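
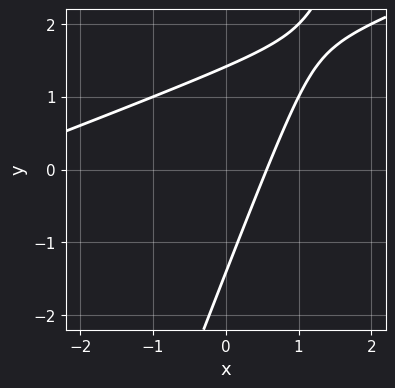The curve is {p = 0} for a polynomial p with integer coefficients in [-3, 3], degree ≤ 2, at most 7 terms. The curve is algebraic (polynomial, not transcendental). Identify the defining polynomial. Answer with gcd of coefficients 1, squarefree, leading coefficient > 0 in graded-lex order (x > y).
x^2 - 3*x*y + y^2 + 3*x - 2

(a) The degree is 2 — a generic line meets the curve in up to 2 points.
(b) The integer polynomial consistent with all of this is the stated p.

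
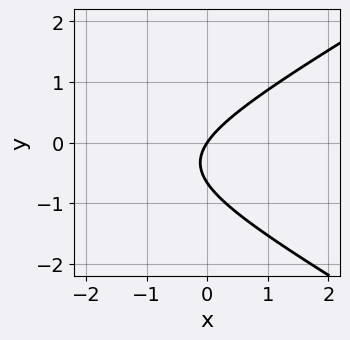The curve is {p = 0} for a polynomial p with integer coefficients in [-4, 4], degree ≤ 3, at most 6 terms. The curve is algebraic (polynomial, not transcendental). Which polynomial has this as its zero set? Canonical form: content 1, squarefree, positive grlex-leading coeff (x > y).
First, the degree is 2 — the shape is more complex than any degree-1 curve.
Next, from the visible intercepts: one x-axis crossing is at x = 0; one y-axis crossing is at y = 0.
Finally, solving for integer coefficients yields p as stated.

x^2 - 3*y^2 + 3*x - 2*y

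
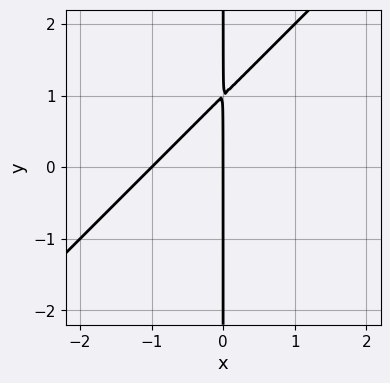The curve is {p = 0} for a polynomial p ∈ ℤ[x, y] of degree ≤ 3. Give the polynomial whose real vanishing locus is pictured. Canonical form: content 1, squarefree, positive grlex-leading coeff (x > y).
x^2 - x*y + x

deg p = 2.
Checking where it meets the axes: the x-axis gridline crossings are at x ∈ {-1, 0}; the visible y-axis segment lies entirely on the curve.
Together with the visible shape, these determine p as stated.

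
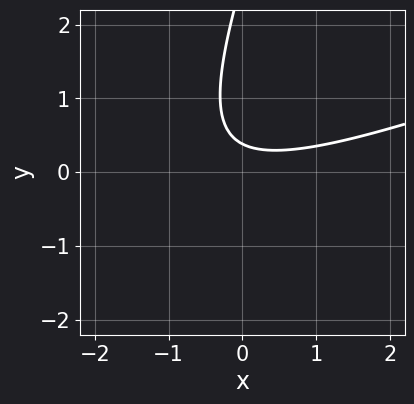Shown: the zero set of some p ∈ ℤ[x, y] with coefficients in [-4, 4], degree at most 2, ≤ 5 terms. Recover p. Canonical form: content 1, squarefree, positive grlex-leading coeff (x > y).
x^2 - 3*x*y + y^2 - 3*y + 1

First, degree: a generic line meets the curve in up to 2 points, so deg p = 2.
Then, against the integer gridlines: no x-intercept at any integer in the box.
Finally, together with the visible shape, these determine p as stated.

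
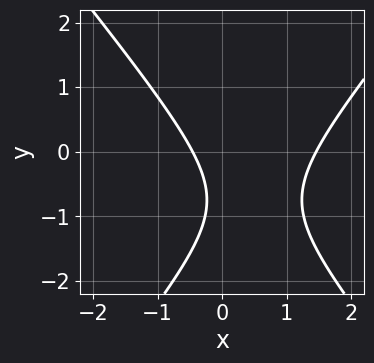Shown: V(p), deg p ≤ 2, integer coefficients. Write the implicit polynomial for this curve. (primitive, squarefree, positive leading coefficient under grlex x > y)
(a) deg p = 2.
(b) Reading off the gridlines: no y-intercept at any integer in the box.
(c) Matching integer coefficients to the picture gives p.

3*x^2 - 2*y^2 - 3*x - 3*y - 2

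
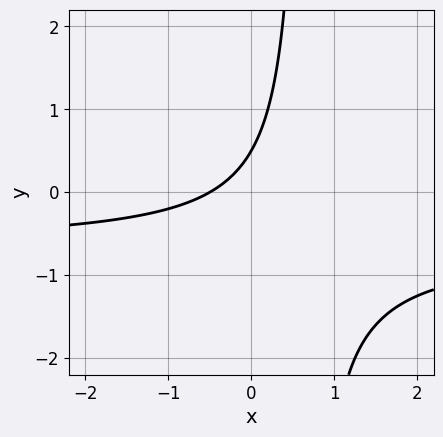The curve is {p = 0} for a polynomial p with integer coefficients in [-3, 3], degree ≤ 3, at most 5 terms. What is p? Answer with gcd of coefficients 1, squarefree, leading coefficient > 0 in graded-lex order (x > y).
3*x*y + 2*x - 2*y + 1

(a) Degree: no degree-1 curve has this shape, so deg p = 2.
(b) The integer polynomial consistent with all of this is the stated p.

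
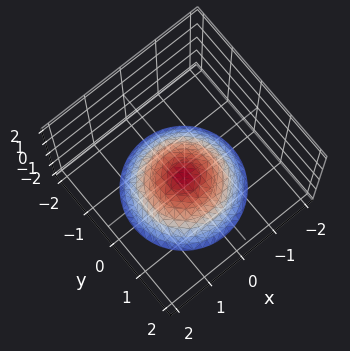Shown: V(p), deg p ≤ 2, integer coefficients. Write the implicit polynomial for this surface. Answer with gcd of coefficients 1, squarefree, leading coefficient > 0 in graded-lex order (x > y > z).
x^2 + y^2 + 2*z + 2

First, deg p = 2. A generic line meets the surface in up to 2 points.
Then, symmetries: rotational symmetry about the z-axis ⇒ p depends on x, y only through x² + y².
Next, reading off the gridlines: a circular section at z = -2 has radius between 1 and 2; it meets the z-axis at z = -1 (among the integer gridlines).
Finally, assembling these constraints gives the stated polynomial.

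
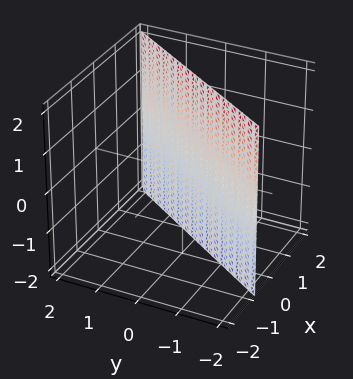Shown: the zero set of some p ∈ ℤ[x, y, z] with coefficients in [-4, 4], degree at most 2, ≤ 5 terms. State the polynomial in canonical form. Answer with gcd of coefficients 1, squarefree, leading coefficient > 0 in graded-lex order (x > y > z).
3*x - 2*y - 2

(a) The degree is 1 — every cross-section is a straight line — this is a plane.
(b) Observable constraints: it meets the y-axis at y = -1 (among the integer gridlines); no z-intercept at any integer in the box.
(c) These observations pin down the coefficients.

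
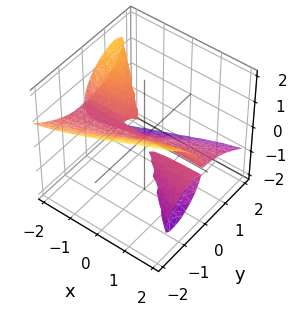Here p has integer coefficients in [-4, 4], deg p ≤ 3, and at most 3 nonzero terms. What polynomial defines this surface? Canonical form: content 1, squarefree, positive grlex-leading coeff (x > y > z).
(a) I count 2 distinct pieces.
(b) The degree is 3 — the shape is more complex than any degree-2 surface.
(c) Checking where it meets the axes: it crosses the z-axis at the gridline z = 0; every point of the x-axis in the box is on the surface.
(d) Assembling these constraints gives the stated polynomial.

2*x*y*z + y^3 + 2*z^3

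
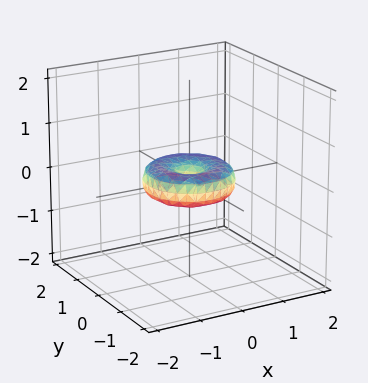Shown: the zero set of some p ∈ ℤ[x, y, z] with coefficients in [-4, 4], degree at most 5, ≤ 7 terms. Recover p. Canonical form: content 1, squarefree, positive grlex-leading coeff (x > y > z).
1. Degree: no degree-3 surface has this shape, so deg p = 4.
2. By symmetry, the surface is invariant under rotation about z: p = q(x² + y², z).
3. Against the integer gridlines: among the integer gridlines, it crosses the x-axis at x ∈ {-1, 0, 1}; among the integer gridlines, it crosses the y-axis at y ∈ {-1, 0, 1}.
4. These observations pin down the coefficients.

x^4 + 2*x^2*y^2 + y^4 - x^2 - y^2 + 2*z^2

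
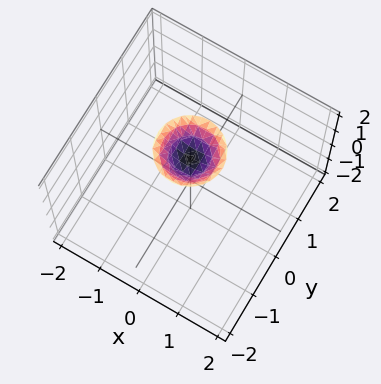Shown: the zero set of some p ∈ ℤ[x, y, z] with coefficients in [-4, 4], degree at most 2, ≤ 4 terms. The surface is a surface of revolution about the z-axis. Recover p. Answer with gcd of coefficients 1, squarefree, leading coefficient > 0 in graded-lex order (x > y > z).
The degree is 2 — the shape is more complex than any degree-1 surface.
By symmetry, every cross-section ⟂ z is a circle, so x, y appear only via x² + y².
Against the integer gridlines: a circular section at z = 2 has radius between 0 and 1; it misses every integer gridline on the x-axis; no y-intercept at any integer in the box.
The integer polynomial consistent with all of this is the stated p.

2*x^2 + 2*y^2 - 2*z + 3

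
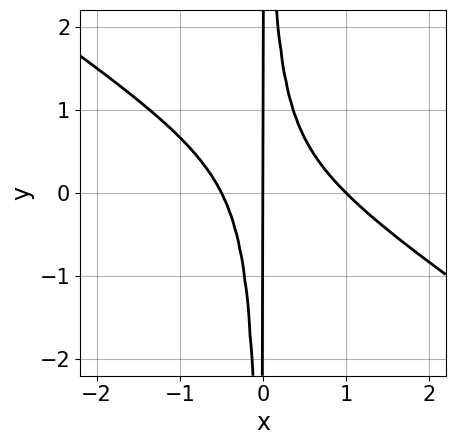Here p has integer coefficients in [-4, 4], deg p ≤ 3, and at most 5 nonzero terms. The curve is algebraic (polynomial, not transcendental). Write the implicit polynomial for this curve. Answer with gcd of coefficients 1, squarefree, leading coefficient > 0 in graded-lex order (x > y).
(a) deg p = 3. No degree-2 curve has this shape.
(b) Observable constraints: the visible y-axis segment lies entirely on the curve; the x-axis gridline crossings are at x ∈ {0, 1}.
(c) Solving for integer coefficients yields p as stated.

2*x^3 + 3*x^2*y - x^2 - x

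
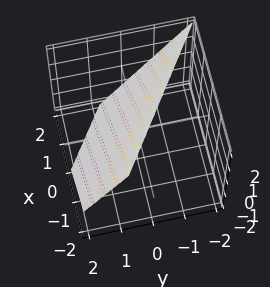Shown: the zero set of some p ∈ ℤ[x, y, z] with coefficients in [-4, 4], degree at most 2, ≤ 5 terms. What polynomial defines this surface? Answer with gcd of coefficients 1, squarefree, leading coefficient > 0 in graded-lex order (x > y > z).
(a) The degree is 1 — every cross-section is a straight line — this is a plane.
(b) Observable constraints: it crosses the x-axis at the gridline x = 1; it meets the z-axis at z = 1 (among the integer gridlines).
(c) Together with the visible shape, these determine p as stated.

2*x + 3*y + 2*z - 2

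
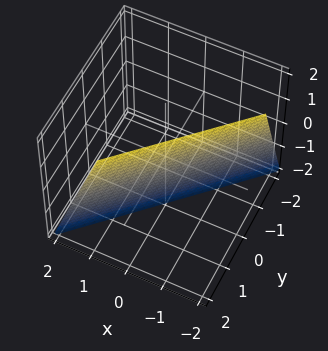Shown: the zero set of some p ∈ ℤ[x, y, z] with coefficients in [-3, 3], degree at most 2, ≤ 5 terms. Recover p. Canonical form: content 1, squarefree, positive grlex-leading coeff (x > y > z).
3*x - 3*y + z + 2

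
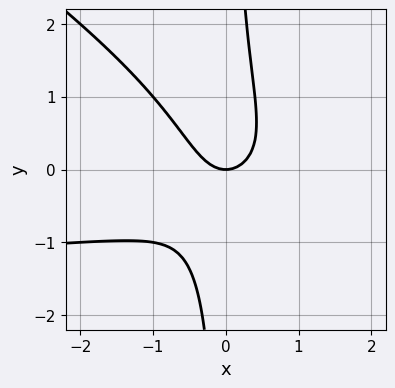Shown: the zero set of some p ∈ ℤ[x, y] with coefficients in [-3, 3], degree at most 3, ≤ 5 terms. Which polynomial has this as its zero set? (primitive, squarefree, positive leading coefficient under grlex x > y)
2*x^2*y + 3*x*y^2 + 3*x^2 - 2*y

(a) deg p = 3. No degree-2 curve has this shape.
(b) From the axis intercepts and sections: it crosses the x-axis at the gridline x = 0; one y-axis crossing is at y = 0.
(c) The integer polynomial consistent with all of this is the stated p.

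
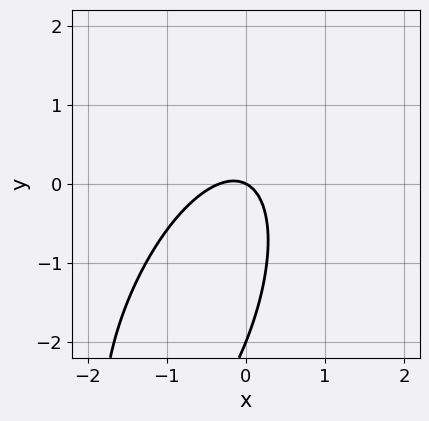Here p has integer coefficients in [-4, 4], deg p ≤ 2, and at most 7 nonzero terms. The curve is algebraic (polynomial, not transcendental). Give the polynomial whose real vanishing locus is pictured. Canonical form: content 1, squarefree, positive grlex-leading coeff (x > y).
3*x^2 - 2*x*y + y^2 + x + 2*y

(a) Degree: no degree-1 curve has this shape, so deg p = 2.
(b) From the axis intercepts and sections: it meets the x-axis at x = 0 (among the integer gridlines); the y-axis gridline crossings are at y ∈ {-2, 0}.
(c) Putting this together gives p.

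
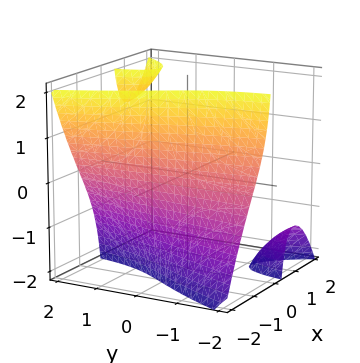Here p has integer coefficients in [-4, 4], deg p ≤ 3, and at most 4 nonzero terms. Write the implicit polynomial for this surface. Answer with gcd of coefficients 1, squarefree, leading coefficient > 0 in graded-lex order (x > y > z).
1. I count 3 distinct pieces. They look like related sheets of one shape, so recover p as a whole.
2. The degree is 3 — the shape is more complex than any degree-2 surface.
3. From the axis intercepts and sections: it misses every integer gridline on the y-axis; it misses every integer gridline on the z-axis.
4. The integer polynomial consistent with all of this is the stated p.

2*x^3 - 2*x*y*z + 3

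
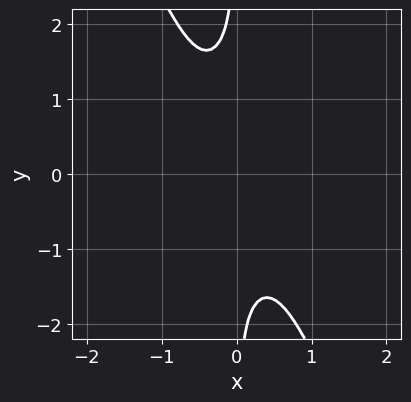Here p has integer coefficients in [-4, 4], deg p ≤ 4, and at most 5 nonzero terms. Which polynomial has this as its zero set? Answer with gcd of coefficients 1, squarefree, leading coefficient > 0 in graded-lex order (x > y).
1. The degree is 4 — no degree-3 curve has this shape.
2. Checking where it meets the axes: it misses every integer gridline on the x-axis; no y-intercept at any integer in the box.
3. Assembling these constraints gives the stated polynomial.

3*x^4 - 2*x^3*y + 3*x^2*y^2 + 2*x*y^3 + 2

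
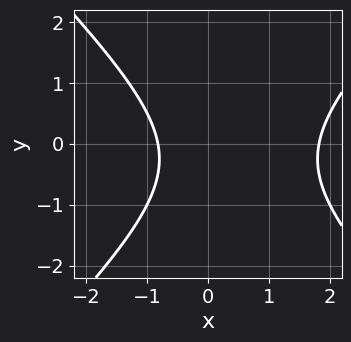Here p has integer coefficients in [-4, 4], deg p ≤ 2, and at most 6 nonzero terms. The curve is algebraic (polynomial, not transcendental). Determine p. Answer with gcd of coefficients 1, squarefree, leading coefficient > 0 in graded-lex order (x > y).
First, the degree is 2 — no degree-1 curve has this shape.
Next, observable constraints: it misses every integer gridline on the y-axis.
Finally, the integer polynomial consistent with all of this is the stated p.

2*x^2 - 2*y^2 - 2*x - y - 3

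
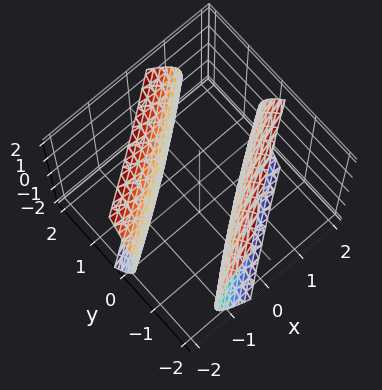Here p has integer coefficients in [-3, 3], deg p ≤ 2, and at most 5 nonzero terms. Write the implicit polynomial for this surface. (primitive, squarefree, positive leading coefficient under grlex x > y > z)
1. There are 2 components.
2. The degree is 2 — a generic line meets the surface in up to 2 points.
3. Observable constraints: the y-axis gridline crossings are at y ∈ {-1, 1}; no z-intercept at any integer in the box.
4. Solving for integer coefficients yields p as stated.

x^2 - 3*x*y + 2*y^2 - z^2 - 2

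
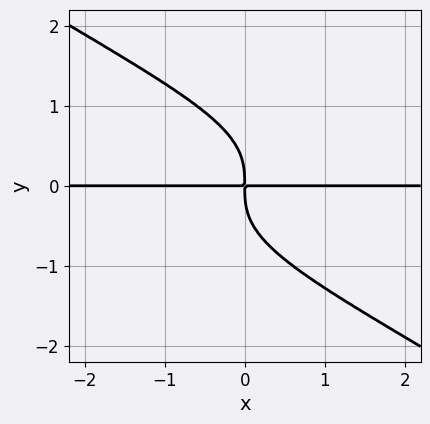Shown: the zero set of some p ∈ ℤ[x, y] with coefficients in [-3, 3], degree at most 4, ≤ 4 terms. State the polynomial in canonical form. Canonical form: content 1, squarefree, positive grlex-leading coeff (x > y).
(a) deg p = 4.
(b) From the axis intercepts and sections: every point of the x-axis in the box is on the curve.
(c) Matching integer coefficients to the picture gives p.

2*x*y^3 + 3*y^4 + 3*x*y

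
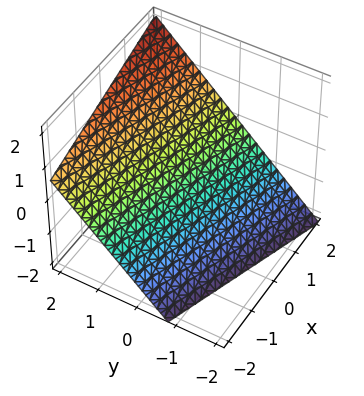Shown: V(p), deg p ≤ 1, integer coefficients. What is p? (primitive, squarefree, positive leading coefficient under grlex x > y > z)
x + 3*y - 3*z - 2

The degree is 1 — every cross-section is a straight line — this is a plane.
Checking where it meets the axes: it meets the x-axis at x = 2 (among the integer gridlines).
Assembling these constraints gives the stated polynomial.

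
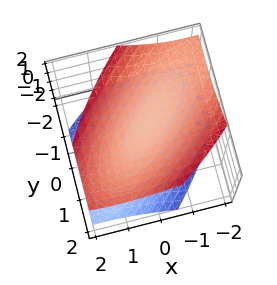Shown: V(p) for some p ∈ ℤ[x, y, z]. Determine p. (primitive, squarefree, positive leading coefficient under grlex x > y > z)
1. There are 2 components. They look like related sheets of one shape, so recover p as a whole.
2. The degree is 2 — a generic line meets the surface in up to 2 points.
3. From the visible intercepts: it misses every integer gridline on the x-axis; the surface avoids every integer y-axis point in the box.
4. Fitting integer coefficients to these (and the overall shape) gives p.

2*x^2 - 3*x*y + x*z + 2*y^2 - 3*z^2 + 1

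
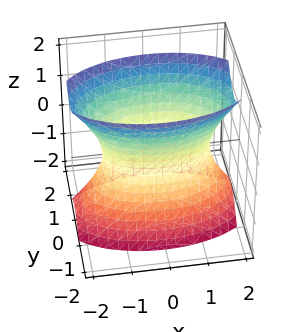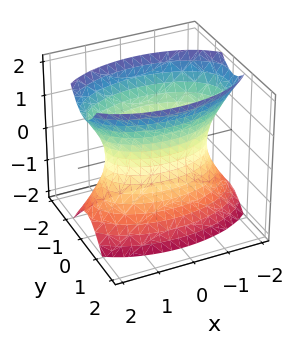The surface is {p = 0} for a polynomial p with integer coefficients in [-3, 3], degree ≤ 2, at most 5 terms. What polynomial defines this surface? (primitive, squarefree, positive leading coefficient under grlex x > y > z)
1. Degree: one connected sheet with a waist; a quadric, so deg p = 2.
2. Symmetries: mirror symmetry z ↦ −z ⇒ only even powers of z; it's symmetric under y → −y, forcing even powers of y; it's symmetric under x → −x, forcing even powers of x.
3. Observable constraints: the surface avoids every integer z-axis point in the box.
4. Matching integer coefficients to the picture gives p.

x^2 + 3*y^2 - z^2 - 2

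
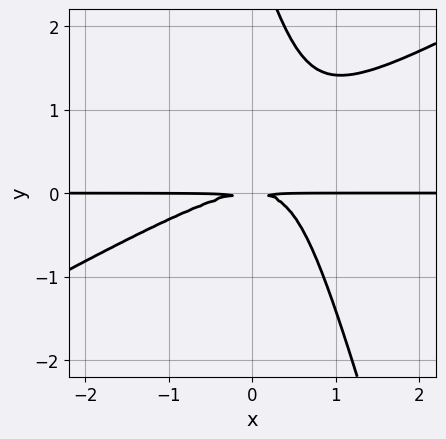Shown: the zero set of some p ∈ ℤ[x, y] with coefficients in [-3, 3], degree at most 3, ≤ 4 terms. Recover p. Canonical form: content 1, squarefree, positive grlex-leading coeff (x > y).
Degree: no degree-2 curve has this shape, so deg p = 3.
From the visible intercepts: every point of the x-axis in the box is on the curve.
Solving for integer coefficients yields p as stated.

2*x^2*y - 3*x*y^2 - y^3 + 3*y^2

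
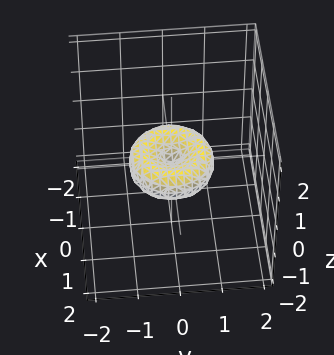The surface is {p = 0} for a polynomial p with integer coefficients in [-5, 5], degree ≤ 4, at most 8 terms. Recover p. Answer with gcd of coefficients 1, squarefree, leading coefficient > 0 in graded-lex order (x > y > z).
First, degree: a generic line meets the surface in up to 4 points, so deg p = 4.
Then, symmetries: the surface is invariant under rotation about z: p = q(x² + y², z).
Next, checking where it meets the axes: it meets the z-axis at z = 0 (among the integer gridlines); the y-axis gridline crossings are at y ∈ {-1, 0, 1}; among the integer gridlines, it crosses the x-axis at x ∈ {-1, 0, 1}.
Finally, the integer polynomial consistent with all of this is the stated p.

2*x^4 + 4*x^2*y^2 + 2*y^4 - 2*x^2 - 2*y^2 + 3*z^2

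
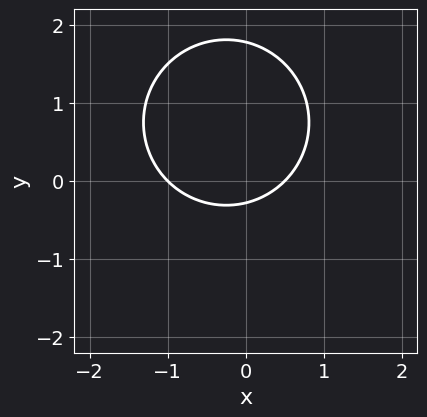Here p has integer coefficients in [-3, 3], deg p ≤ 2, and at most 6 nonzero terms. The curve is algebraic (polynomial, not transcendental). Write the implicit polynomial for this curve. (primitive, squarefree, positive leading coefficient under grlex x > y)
2*x^2 + 2*y^2 + x - 3*y - 1

1. The degree is 2 — a generic line meets the curve in up to 2 points.
2. Observable constraints: it meets the x-axis at x = -1 (among the integer gridlines).
3. Fitting integer coefficients to these (and the overall shape) gives p.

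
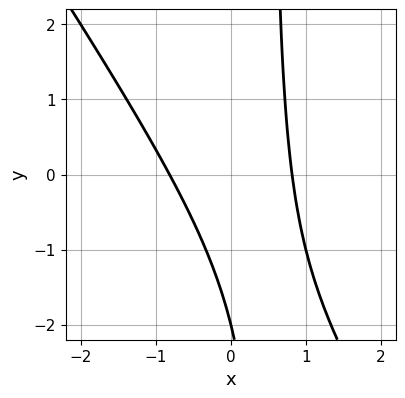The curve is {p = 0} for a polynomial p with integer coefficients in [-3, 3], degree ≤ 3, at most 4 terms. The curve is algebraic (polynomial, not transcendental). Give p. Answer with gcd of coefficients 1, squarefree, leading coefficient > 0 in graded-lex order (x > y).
(a) Degree: no degree-1 curve has this shape, so deg p = 2.
(b) Reading off the gridlines: one y-axis crossing is at y = -2.
(c) Together with the visible shape, these determine p as stated.

3*x^2 + 2*x*y - y - 2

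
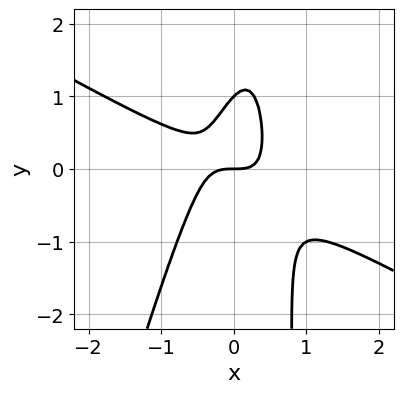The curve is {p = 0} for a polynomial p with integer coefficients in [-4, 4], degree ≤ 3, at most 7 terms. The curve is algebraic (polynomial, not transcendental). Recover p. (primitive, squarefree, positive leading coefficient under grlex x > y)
2*x^3 + 3*x^2*y - x*y^2 + y^2 - y

The degree is 3 — the shape is more complex than any degree-2 curve.
From the axis intercepts and sections: it meets the x-axis at x = 0 (among the integer gridlines); among the integer gridlines, it crosses the y-axis at y ∈ {0, 1}.
Solving for integer coefficients yields p as stated.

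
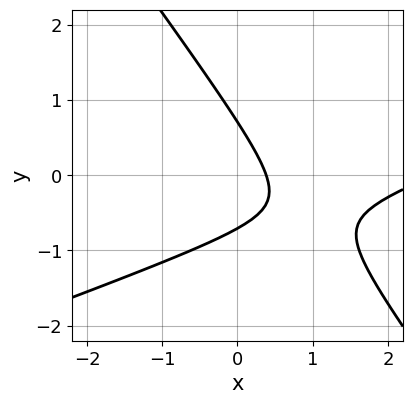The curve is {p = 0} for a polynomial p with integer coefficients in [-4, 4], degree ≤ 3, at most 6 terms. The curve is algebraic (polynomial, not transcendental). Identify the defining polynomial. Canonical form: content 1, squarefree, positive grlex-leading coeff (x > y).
x^2 - 2*x*y - 2*y^2 - 3*x + 1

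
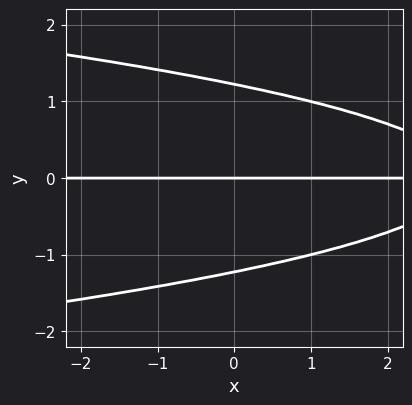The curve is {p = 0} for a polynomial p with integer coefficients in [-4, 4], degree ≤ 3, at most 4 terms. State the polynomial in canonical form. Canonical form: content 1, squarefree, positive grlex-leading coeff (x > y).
(a) The degree is 3 — no degree-2 curve has this shape.
(b) Against the integer gridlines: it crosses the y-axis at the gridline y = 0; every point of the x-axis in the box is on the curve.
(c) Fitting integer coefficients to these (and the overall shape) gives p.

2*y^3 + x*y - 3*y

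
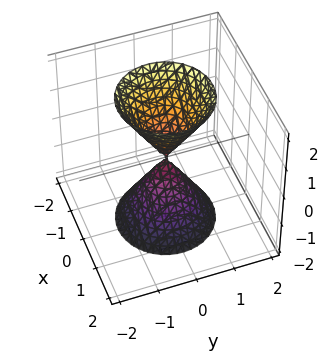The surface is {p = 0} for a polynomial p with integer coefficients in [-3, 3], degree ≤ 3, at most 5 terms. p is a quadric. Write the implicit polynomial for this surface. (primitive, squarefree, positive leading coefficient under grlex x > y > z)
(a) The picture has 2 separate pieces. Treating them together as one polynomial.
(b) The degree is 2 — two nappes meeting at a single point; a quadric.
(c) Symmetry: the surface is invariant under rotation about z: p = q(x² + y², z); mirror symmetry z ↦ −z ⇒ only even powers of z.
(d) Observable constraints: one x-axis crossing is at x = 0; a circular section at z = -2 has radius between 1 and 2.
(e) These observations pin down the coefficients.

3*x^2 + 3*y^2 - z^2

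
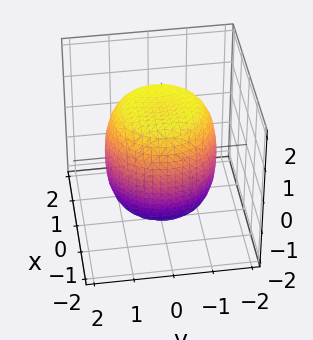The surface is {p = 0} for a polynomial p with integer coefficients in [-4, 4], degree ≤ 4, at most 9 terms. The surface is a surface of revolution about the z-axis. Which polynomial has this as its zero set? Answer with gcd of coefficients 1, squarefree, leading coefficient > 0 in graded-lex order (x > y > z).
First, deg p = 4. No degree-3 surface has this shape.
Next, symmetries: the surface is invariant under rotation about z: p = q(x² + y², z).
Next, checking where it meets the axes: a circular section at z = 1 has radius between 1 and 2.
Finally, the integer polynomial consistent with all of this is the stated p.

x^4 + 2*x^2*y^2 + y^4 - x^2 - y^2 + z^2 - 2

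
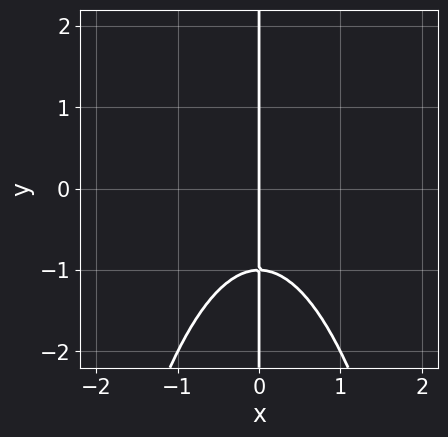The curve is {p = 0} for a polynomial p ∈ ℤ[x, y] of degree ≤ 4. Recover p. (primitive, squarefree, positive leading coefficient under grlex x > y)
x^3 + x*y + x

Degree: no degree-2 curve has this shape, so deg p = 3.
Reading off the gridlines: it meets the x-axis at x = 0 (among the integer gridlines); every point of the y-axis in the box is on the curve.
Solving for integer coefficients yields p as stated.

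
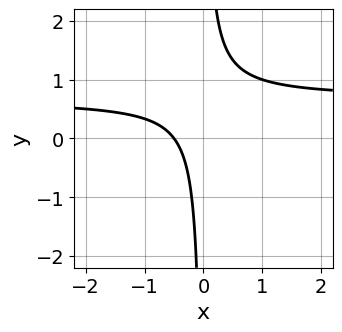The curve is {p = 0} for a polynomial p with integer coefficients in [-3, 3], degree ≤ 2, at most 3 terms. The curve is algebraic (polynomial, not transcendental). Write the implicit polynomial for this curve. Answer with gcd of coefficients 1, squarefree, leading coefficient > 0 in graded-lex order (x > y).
First, deg p = 2. A generic line meets the curve in up to 2 points.
Then, against the integer gridlines: the curve avoids every integer y-axis point in the box.
Finally, together with the visible shape, these determine p as stated.

3*x*y - 2*x - 1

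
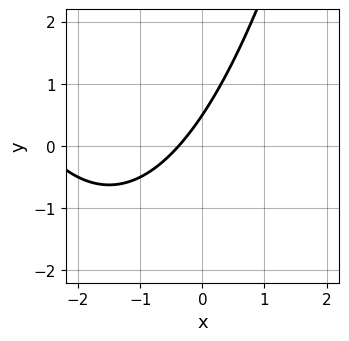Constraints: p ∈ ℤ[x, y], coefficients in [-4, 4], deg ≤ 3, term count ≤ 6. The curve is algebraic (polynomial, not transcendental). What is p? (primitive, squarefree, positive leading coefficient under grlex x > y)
x^2 + 3*x - 2*y + 1

First, degree: the shape is more complex than any degree-1 curve, so deg p = 2.
Finally, solving for integer coefficients yields p as stated.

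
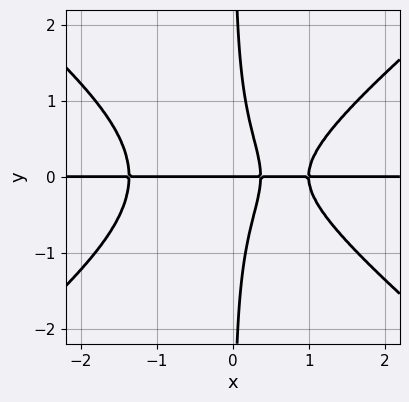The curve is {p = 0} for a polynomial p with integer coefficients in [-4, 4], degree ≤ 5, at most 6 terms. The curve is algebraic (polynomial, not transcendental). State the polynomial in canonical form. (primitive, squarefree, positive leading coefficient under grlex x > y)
2*x^3*y - 3*x*y^3 - 3*x*y + y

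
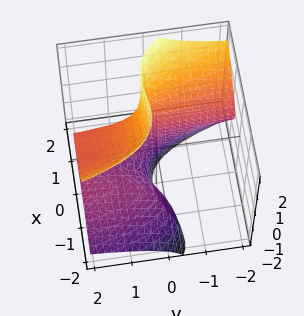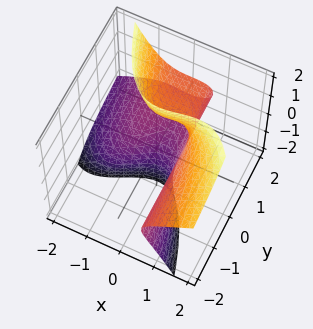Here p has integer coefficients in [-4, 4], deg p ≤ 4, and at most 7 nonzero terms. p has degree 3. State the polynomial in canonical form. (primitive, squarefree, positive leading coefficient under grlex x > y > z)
2*x^3 - 2*x^2*z + 2*y*z^2 + x^2 - 1

1. Degree: the shape is more complex than any degree-2 surface, so deg p = 3.
2. Reading off the gridlines: no y-intercept at any integer in the box; no z-intercept at any integer in the box.
3. These observations pin down the coefficients.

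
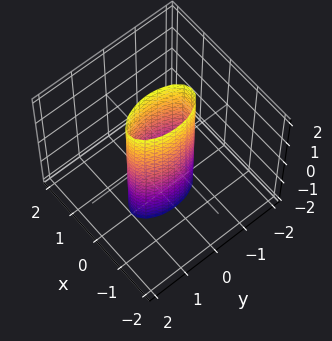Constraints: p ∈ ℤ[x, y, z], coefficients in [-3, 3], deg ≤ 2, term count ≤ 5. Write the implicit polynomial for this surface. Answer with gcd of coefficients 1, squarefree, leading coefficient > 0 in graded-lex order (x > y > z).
3*x^2 + y^2 - 1

1. deg p = 2. Constant cross-section along one axis; a quadric.
2. Symmetries: the y ↦ −y reflection is a symmetry, so y appears only in even powers; mirror symmetry x ↦ −x ⇒ only even powers of x; it's symmetric under z → −z, forcing even powers of z.
3. Observable constraints: the y-axis gridline crossings are at y ∈ {-1, 1}; the surface avoids every integer z-axis point in the box.
4. Fitting integer coefficients to these (and the overall shape) gives p.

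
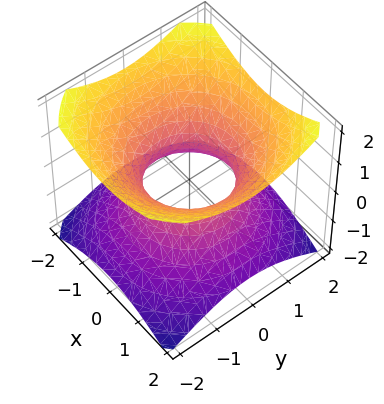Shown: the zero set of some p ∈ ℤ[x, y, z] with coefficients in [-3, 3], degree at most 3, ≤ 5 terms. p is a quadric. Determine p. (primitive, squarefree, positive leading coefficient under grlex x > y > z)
2*x^2 + 2*y^2 - 3*z^2 - 2

(a) deg p = 2.
(b) Symmetries: the z ↦ −z reflection is a symmetry, so z appears only in even powers; rotational symmetry about the z-axis ⇒ p depends on x, y only through x² + y².
(c) From the axis intercepts and sections: among the integer gridlines, it crosses the x-axis at x ∈ {-1, 1}; a circular section at z = 1 has radius between 1 and 2; it misses every integer gridline on the z-axis; among the integer gridlines, it crosses the y-axis at y ∈ {-1, 1}.
(d) These observations pin down the coefficients.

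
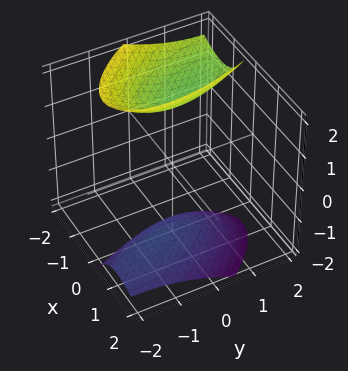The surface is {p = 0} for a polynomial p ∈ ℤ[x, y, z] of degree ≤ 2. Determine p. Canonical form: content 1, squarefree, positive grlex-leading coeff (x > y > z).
3*x^2 + 2*x*y + 3*x*z + y^2 - z^2 + 3

The picture has 2 separate pieces. They look like related sheets of one shape, so recover p as a whole.
Degree: a generic line meets the surface in up to 2 points, so deg p = 2.
Observable constraints: no x-intercept at any integer in the box; no y-intercept at any integer in the box.
Putting this together gives p.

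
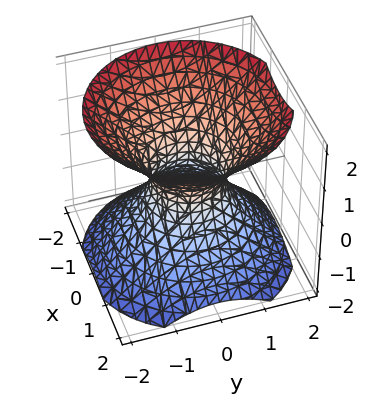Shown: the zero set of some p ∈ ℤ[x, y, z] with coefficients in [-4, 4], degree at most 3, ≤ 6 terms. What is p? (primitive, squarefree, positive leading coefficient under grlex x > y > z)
3*x^2 + 3*y^2 - 3*z^2 - 2

(a) Degree: an hourglass — one-sheet hyperboloid; a quadric, so deg p = 2.
(b) Symmetries: mirror symmetry z ↦ −z ⇒ only even powers of z; the surface is invariant under rotation about z: p = q(x² + y², z).
(c) From the visible intercepts: a circular section at z = 1 has radius between 1 and 2; no z-intercept at any integer in the box.
(d) Assembling these constraints gives the stated polynomial.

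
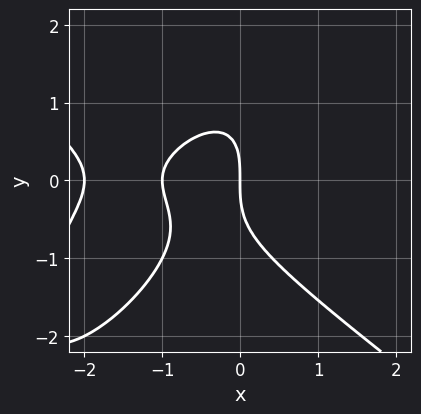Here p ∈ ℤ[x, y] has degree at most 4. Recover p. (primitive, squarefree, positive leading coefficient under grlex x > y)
x^3 - x*y^2 + y^3 + 3*x^2 + 2*x

(a) The degree is 3 — no degree-2 curve has this shape.
(b) From the axis intercepts and sections: among the integer gridlines, it crosses the x-axis at x ∈ {-2, -1, 0}; one y-axis crossing is at y = 0.
(c) These observations pin down the coefficients.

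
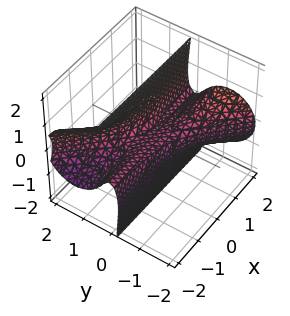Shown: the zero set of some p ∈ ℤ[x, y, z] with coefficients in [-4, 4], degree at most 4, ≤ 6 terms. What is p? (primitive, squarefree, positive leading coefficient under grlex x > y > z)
2*x*y^2 + 2*y^3 + 2*y*z^2 - z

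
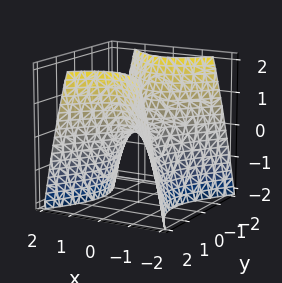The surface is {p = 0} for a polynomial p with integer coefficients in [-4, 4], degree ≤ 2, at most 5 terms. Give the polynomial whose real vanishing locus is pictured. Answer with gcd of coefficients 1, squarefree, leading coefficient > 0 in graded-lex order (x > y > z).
deg p = 2. A saddle surface; a quadric.
Symmetries: mirror symmetry x ↦ −x ⇒ only even powers of x; the y ↦ −y reflection is a symmetry, so y appears only in even powers.
Reading off the gridlines: one x-axis crossing is at x = 0; one y-axis crossing is at y = 0; one z-axis crossing is at z = 0.
Putting this together gives p.

3*x^2 - 2*y^2 + 2*z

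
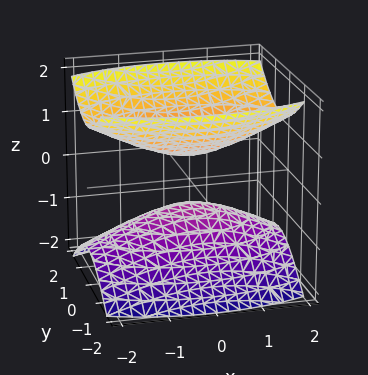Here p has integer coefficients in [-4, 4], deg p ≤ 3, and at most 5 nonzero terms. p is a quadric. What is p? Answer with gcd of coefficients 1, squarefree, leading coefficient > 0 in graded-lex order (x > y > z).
x^2 + 3*y^2 - 3*z^2 + 1

First, I count 2 distinct pieces. They look like related sheets of one shape, so recover p as a whole.
Next, degree: two separate bowl-shaped sheets opening away from each other; a quadric, so deg p = 2.
Next, symmetries: the z ↦ −z reflection is a symmetry, so z appears only in even powers; the y ↦ −y reflection is a symmetry, so y appears only in even powers; mirror symmetry x ↦ −x ⇒ only even powers of x.
Then, reading off the gridlines: the surface avoids every integer x-axis point in the box; the surface avoids every integer y-axis point in the box.
Finally, together with the visible shape, these determine p as stated.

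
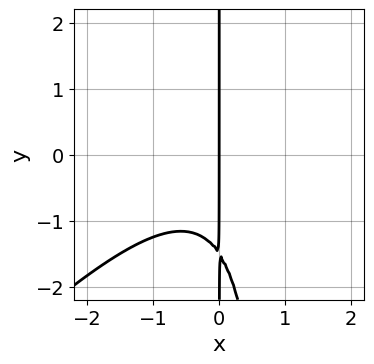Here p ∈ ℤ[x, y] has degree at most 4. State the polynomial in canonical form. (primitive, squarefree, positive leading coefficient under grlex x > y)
2*x^3 - 2*x^2*y + 2*x*y + 3*x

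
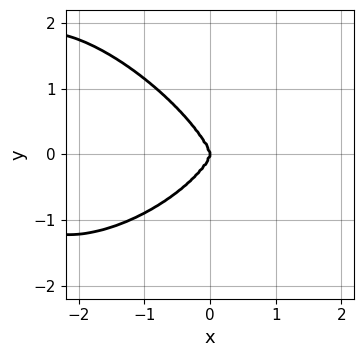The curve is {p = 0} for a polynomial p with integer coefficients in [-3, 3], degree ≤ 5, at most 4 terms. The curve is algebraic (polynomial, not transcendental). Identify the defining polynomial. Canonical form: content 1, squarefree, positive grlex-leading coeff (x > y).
x^4 + x*y^3 + 2*y^4 + 3*x^3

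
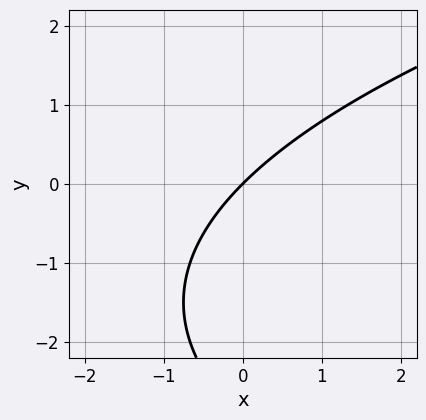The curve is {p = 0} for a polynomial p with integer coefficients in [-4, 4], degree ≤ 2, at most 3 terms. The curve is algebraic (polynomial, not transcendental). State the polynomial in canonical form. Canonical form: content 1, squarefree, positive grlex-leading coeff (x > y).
y^2 - 3*x + 3*y

(a) deg p = 2. No degree-1 curve has this shape.
(b) From the visible intercepts: it crosses the y-axis at the gridline y = 0; it crosses the x-axis at the gridline x = 0.
(c) Assembling these constraints gives the stated polynomial.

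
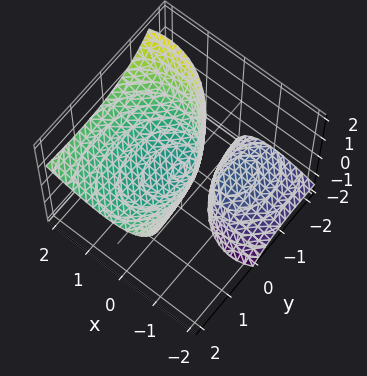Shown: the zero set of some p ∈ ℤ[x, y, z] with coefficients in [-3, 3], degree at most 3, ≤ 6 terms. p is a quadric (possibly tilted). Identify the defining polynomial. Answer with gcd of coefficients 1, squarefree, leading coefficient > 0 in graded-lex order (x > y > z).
First, there are 2 components. They look like related sheets of one shape, so recover p as a whole.
Then, deg p = 2. No degree-1 surface has this shape.
Next, from the visible intercepts: it meets the y-axis at y = 0 (among the integer gridlines); one z-axis crossing is at z = 0; one x-axis crossing is at x = 0.
Finally, fitting integer coefficients to these (and the overall shape) gives p.

2*x^2 - 3*x*z + y^2 - 2*y*z - 2*z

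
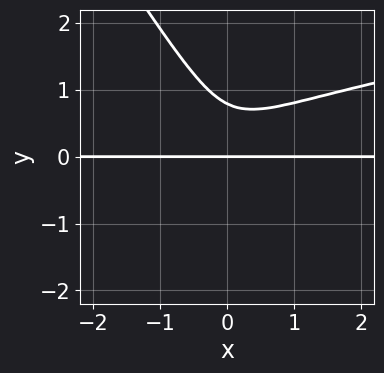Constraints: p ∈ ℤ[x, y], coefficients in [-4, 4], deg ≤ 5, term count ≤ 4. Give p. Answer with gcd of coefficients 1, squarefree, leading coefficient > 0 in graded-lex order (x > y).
3*x*y^3 + 2*y^4 - 2*x^2*y - y

First, the degree is 4 — no degree-3 curve has this shape.
Next, from the axis intercepts and sections: it crosses the y-axis at the gridline y = 0; the visible x-axis segment lies entirely on the curve.
Finally, the integer polynomial consistent with all of this is the stated p.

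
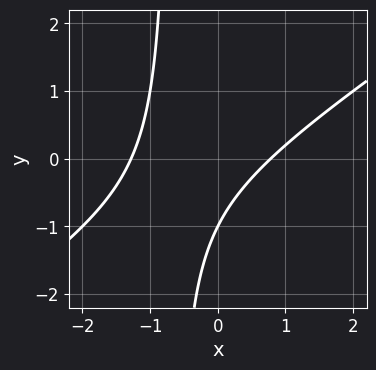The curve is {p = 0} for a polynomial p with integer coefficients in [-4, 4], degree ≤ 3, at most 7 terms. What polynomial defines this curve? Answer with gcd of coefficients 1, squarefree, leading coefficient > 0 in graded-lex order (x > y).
2*x^2 - 3*x*y + x - 2*y - 2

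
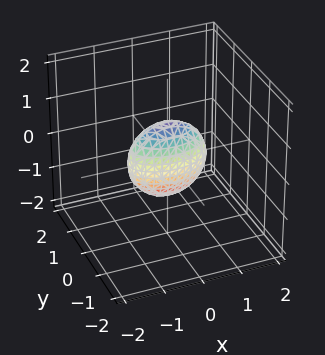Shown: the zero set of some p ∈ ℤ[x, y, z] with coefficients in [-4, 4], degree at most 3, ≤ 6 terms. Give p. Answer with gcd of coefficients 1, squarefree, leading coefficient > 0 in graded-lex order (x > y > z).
deg p = 2. A closed, bounded, convex surface; a quadric.
Symmetries: mirror symmetry y ↦ −y ⇒ only even powers of y; it's symmetric under x → −x, forcing even powers of x; the z ↦ −z reflection is a symmetry, so z appears only in even powers.
Against the integer gridlines: the z-axis gridline crossings are at z ∈ {-1, 1}; the x-axis gridline crossings are at x ∈ {-1, 1}.
Together with the visible shape, these determine p as stated.

x^2 + 3*y^2 + z^2 - 1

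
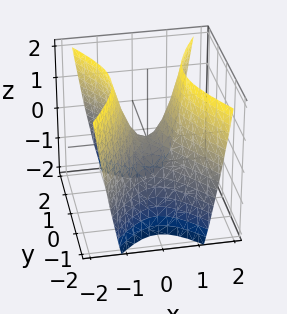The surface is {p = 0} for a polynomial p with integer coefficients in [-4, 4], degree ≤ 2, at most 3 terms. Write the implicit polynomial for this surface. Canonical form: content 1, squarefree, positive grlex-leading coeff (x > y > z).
1. The degree is 2 — a saddle surface; a quadric.
2. Symmetries: the x ↦ −x reflection is a symmetry, so x appears only in even powers; the y ↦ −y reflection is a symmetry, so y appears only in even powers.
3. Reading off the gridlines: one x-axis crossing is at x = 0; it crosses the y-axis at the gridline y = 0; one z-axis crossing is at z = 0.
4. Fitting integer coefficients to these (and the overall shape) gives p.

2*x^2 - y^2 - z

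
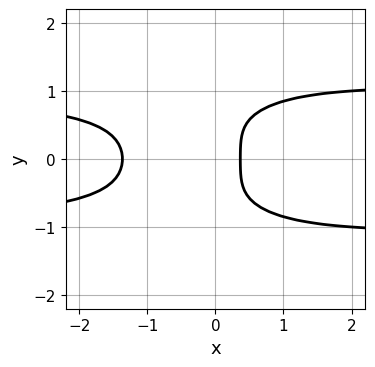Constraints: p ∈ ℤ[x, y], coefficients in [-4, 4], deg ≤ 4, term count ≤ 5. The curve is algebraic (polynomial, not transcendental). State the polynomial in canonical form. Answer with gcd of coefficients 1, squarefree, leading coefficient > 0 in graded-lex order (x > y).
The degree is 4 — the shape is more complex than any degree-3 curve.
Symmetries: the y ↦ −y reflection is a symmetry, so y appears only in even powers.
Reading off the gridlines: the curve avoids every integer y-axis point in the box.
Together with the visible shape, these determine p as stated.

2*x^2*y^2 + 3*y^4 - 2*x^2 - 2*x + 1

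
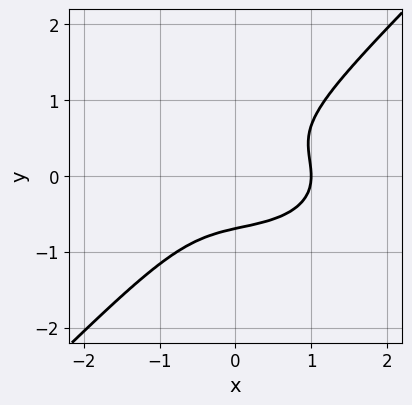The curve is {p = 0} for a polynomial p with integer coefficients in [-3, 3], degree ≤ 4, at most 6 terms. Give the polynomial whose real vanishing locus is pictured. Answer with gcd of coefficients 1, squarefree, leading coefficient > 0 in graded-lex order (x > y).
First, the degree is 3 — no degree-2 curve has this shape.
Next, against the integer gridlines: it crosses the x-axis at the gridline x = 1.
Finally, solving for integer coefficients yields p as stated.

x^3 + 2*x*y^2 - 3*y^3 - 1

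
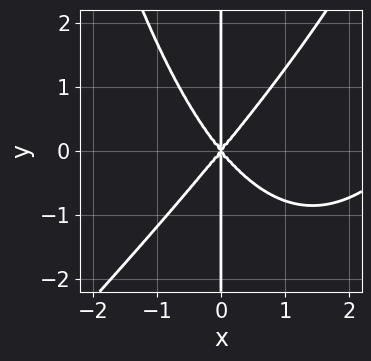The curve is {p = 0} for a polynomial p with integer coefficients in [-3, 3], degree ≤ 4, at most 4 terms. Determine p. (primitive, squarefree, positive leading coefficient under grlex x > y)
(a) Degree: a generic line meets the curve in up to 4 points, so deg p = 4.
(b) From the visible intercepts: every point of the y-axis in the box is on the curve; it meets the x-axis at x = 0 (among the integer gridlines).
(c) Solving for integer coefficients yields p as stated.

x^4 - x^3*y - 3*x^3 + 2*x*y^2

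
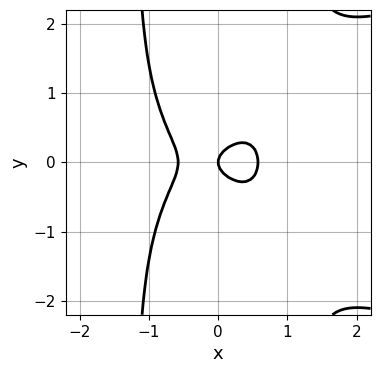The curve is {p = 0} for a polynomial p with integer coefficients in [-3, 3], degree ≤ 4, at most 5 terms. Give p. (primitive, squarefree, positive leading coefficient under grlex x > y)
2*x^2*y^2 - 3*x^3 - 3*y^2 + x

First, degree: the shape is more complex than any degree-3 curve, so deg p = 4.
Next, symmetries: the y ↦ −y reflection is a symmetry, so y appears only in even powers.
Next, against the integer gridlines: it meets the x-axis at x = 0 (among the integer gridlines); it crosses the y-axis at the gridline y = 0.
Finally, putting this together gives p.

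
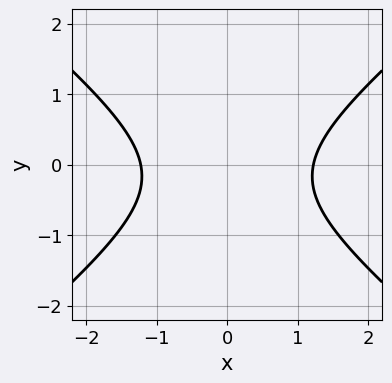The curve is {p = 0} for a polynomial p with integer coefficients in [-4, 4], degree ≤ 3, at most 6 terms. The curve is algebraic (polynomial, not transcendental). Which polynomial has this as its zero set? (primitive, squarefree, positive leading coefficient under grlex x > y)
First, degree: the shape is more complex than any degree-1 curve, so deg p = 2.
Then, symmetries: it's symmetric under x → −x, forcing even powers of x.
Then, observable constraints: no y-intercept at any integer in the box.
Finally, matching integer coefficients to the picture gives p.

2*x^2 - 3*y^2 - y - 3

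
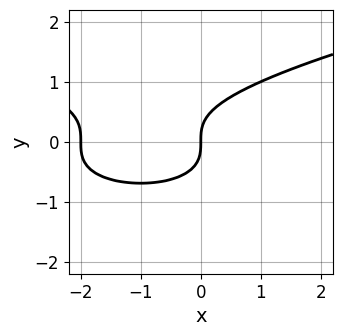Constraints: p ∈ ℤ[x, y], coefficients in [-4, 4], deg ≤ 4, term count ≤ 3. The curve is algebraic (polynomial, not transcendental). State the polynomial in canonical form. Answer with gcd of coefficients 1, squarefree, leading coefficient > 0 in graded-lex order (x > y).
3*y^3 - x^2 - 2*x

deg p = 3.
Reading off the gridlines: among the integer gridlines, it crosses the x-axis at x ∈ {-2, 0}; one y-axis crossing is at y = 0.
These observations pin down the coefficients.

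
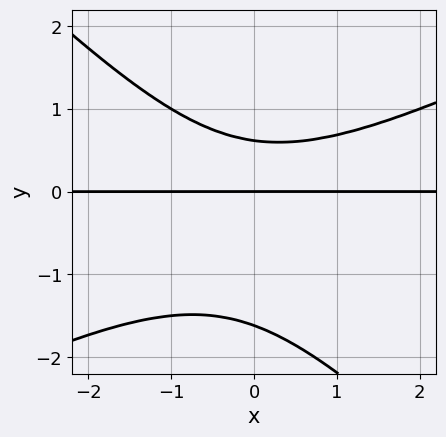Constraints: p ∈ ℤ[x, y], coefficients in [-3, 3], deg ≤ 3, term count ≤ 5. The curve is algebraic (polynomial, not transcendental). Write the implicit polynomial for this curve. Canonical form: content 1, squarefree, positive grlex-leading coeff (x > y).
x^2*y - x*y^2 - 2*y^3 - 2*y^2 + 2*y

First, degree: a generic line meets the curve in up to 3 points, so deg p = 3.
Next, against the integer gridlines: the visible x-axis segment lies entirely on the curve; one y-axis crossing is at y = 0.
Finally, matching integer coefficients to the picture gives p.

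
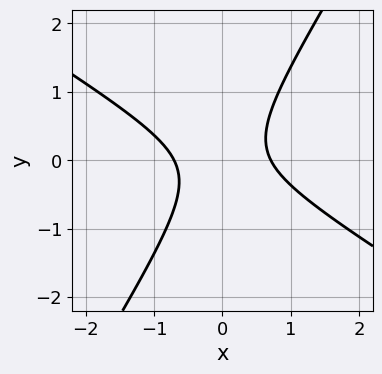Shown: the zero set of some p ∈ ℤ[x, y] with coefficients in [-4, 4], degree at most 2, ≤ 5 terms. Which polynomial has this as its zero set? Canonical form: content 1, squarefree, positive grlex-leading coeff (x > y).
2*x^2 + 2*x*y - 2*y^2 - 1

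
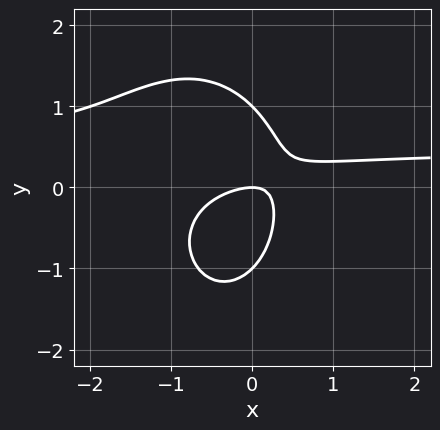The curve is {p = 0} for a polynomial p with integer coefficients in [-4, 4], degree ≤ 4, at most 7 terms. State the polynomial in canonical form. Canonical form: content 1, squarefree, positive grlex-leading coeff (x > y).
2*x^2*y + y^3 - x^2 + 2*x*y - y

The degree is 3 — the shape is more complex than any degree-2 curve.
Observable constraints: one x-axis crossing is at x = 0; the y-axis gridline crossings are at y ∈ {-1, 0, 1}.
The integer polynomial consistent with all of this is the stated p.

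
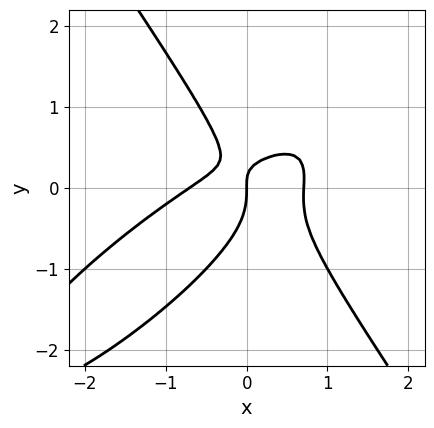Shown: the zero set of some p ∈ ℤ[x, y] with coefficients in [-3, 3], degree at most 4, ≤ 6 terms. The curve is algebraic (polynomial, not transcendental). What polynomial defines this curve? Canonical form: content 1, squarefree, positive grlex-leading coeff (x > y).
2*x^3 - 3*x^2*y + 2*y^3 + 2*x*y - x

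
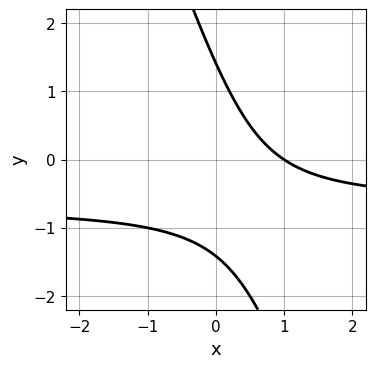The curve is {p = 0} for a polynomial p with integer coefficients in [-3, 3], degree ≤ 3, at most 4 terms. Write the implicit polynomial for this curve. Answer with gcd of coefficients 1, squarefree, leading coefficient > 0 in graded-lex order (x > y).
3*x*y + y^2 + 2*x - 2

(a) The degree is 2 — the shape is more complex than any degree-1 curve.
(b) Against the integer gridlines: it meets the x-axis at x = 1 (among the integer gridlines).
(c) Together with the visible shape, these determine p as stated.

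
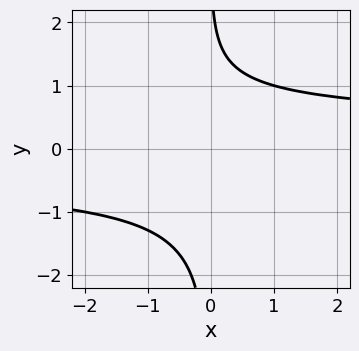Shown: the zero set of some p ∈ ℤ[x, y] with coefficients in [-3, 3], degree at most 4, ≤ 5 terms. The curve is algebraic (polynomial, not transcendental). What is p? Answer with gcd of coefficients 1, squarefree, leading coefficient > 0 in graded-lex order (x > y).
2*x*y^3 + y - 3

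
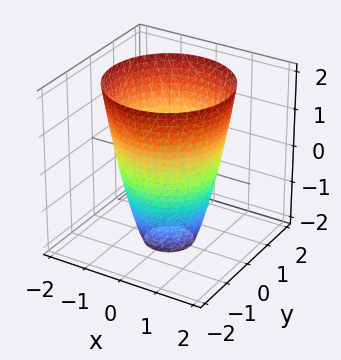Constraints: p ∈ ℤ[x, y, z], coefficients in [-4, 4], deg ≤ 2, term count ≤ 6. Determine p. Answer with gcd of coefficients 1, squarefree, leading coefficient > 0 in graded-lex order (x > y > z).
2*x^2 + 2*y^2 - z - 3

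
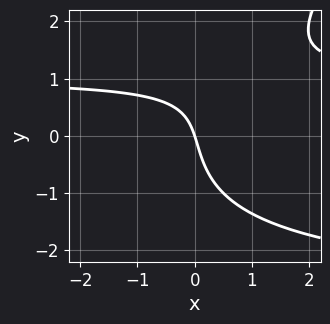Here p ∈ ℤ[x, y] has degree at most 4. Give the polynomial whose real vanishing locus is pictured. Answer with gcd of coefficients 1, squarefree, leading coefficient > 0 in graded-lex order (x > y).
(a) Degree: a generic line meets the curve in up to 3 points, so deg p = 3.
(b) Checking where it meets the axes: one x-axis crossing is at x = 0; one y-axis crossing is at y = 0.
(c) Putting this together gives p.

x*y^2 - y^3 + 2*x*y - 3*x - y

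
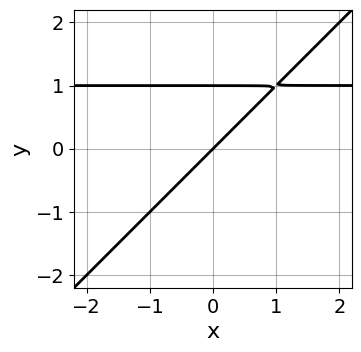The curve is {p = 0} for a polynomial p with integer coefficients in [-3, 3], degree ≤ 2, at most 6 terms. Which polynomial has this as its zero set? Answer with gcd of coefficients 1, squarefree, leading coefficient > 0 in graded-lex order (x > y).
x*y - y^2 - x + y

First, deg p = 2. A generic line meets the curve in up to 2 points.
Then, against the integer gridlines: it meets the x-axis at x = 0 (among the integer gridlines); the y-axis gridline crossings are at y ∈ {0, 1}.
Finally, together with the visible shape, these determine p as stated.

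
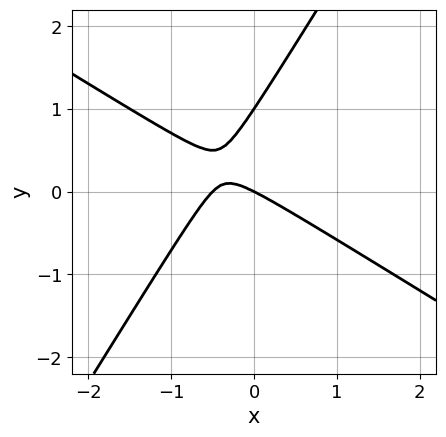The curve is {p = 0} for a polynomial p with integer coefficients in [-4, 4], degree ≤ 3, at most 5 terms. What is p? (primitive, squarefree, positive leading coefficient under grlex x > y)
2*x^2 + 2*x*y - 2*y^2 + x + 2*y

The degree is 2 — a generic line meets the curve in up to 2 points.
From the axis intercepts and sections: it meets the x-axis at x = 0 (among the integer gridlines); among the integer gridlines, it crosses the y-axis at y ∈ {0, 1}.
Putting this together gives p.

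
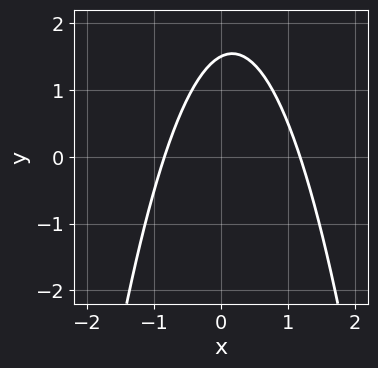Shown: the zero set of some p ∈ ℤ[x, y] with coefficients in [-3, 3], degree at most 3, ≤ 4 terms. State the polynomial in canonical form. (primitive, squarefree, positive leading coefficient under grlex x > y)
(a) The degree is 2 — the shape is more complex than any degree-1 curve.
(b) Matching integer coefficients to the picture gives p.

3*x^2 - x + 2*y - 3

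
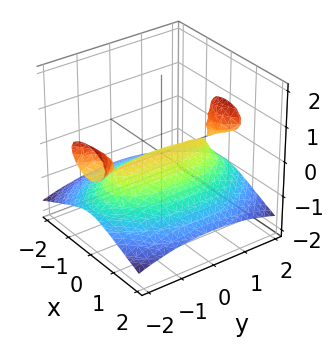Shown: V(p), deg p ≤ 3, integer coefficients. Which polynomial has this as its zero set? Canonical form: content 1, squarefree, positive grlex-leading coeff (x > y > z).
First, I count 3 distinct pieces. Treating them together as one polynomial.
Then, degree: no degree-2 surface has this shape, so deg p = 3.
Then, from the visible intercepts: it crosses the z-axis at the gridline z = 0; every point of the y-axis in the box is on the surface.
Finally, fitting integer coefficients to these (and the overall shape) gives p.

y^2*z - 3*z^3 - 2*x^2 - 2*z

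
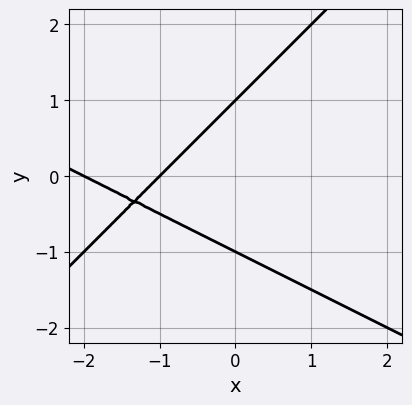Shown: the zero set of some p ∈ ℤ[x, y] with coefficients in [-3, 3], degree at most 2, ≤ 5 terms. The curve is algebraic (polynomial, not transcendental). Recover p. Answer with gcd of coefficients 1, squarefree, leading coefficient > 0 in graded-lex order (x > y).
x^2 + x*y - 2*y^2 + 3*x + 2

Degree: a generic line meets the curve in up to 2 points, so deg p = 2.
Against the integer gridlines: the y-axis gridline crossings are at y ∈ {-1, 1}; among the integer gridlines, it crosses the x-axis at x ∈ {-2, -1}.
Fitting integer coefficients to these (and the overall shape) gives p.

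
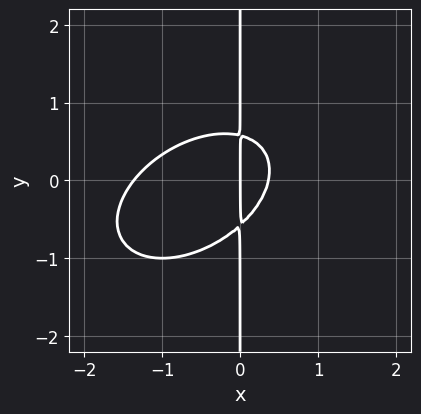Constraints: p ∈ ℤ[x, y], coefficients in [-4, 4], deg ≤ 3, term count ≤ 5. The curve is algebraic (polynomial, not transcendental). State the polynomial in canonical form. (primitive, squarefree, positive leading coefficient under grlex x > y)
2*x^3 - 2*x^2*y + 3*x*y^2 + 2*x^2 - x

1. Degree: the shape is more complex than any degree-2 curve, so deg p = 3.
2. Observable constraints: one x-axis crossing is at x = 0; every point of the y-axis in the box is on the curve.
3. Fitting integer coefficients to these (and the overall shape) gives p.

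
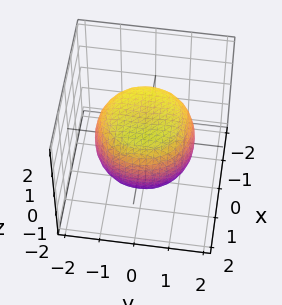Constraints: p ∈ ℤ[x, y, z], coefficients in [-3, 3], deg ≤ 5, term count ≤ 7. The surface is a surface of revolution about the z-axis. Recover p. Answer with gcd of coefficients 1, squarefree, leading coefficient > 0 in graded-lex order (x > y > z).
1. Degree: the shape is more complex than any degree-3 surface, so deg p = 4.
2. By symmetry, every cross-section ⟂ z is a circle, so x, y appear only via x² + y².
3. Reading off the gridlines: among the integer gridlines, it crosses the z-axis at z ∈ {-1, 1}; a circular section at z = 0 has radius between 1 and 2.
4. These observations pin down the coefficients.

x^4 + 2*x^2*y^2 + y^4 - x^2 - y^2 + 2*z^2 - 2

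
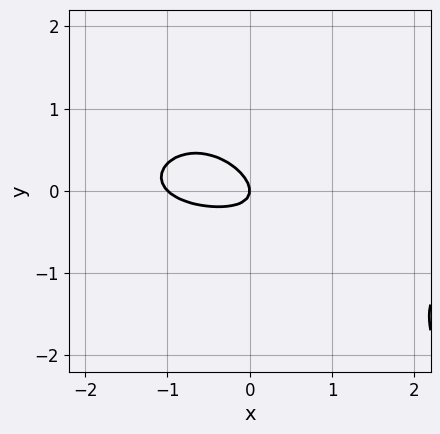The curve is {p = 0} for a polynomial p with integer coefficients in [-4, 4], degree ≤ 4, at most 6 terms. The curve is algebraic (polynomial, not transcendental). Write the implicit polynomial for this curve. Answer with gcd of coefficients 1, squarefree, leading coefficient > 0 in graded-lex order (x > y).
1. The degree is 3 — no degree-2 curve has this shape.
2. Against the integer gridlines: it meets the y-axis at y = 0 (among the integer gridlines); among the integer gridlines, it crosses the x-axis at x ∈ {-1, 0}.
3. Fitting integer coefficients to these (and the overall shape) gives p.

x^2*y + x^2 + 2*x*y + 3*y^2 + x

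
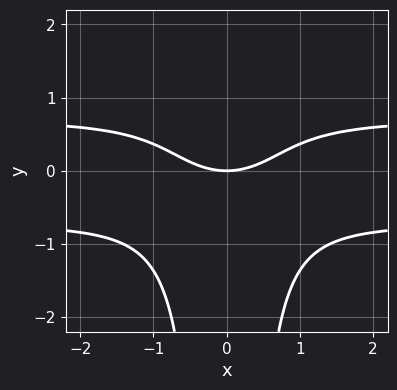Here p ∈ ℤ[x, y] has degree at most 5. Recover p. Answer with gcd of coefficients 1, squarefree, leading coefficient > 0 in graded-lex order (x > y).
2*x^2*y^2 - x^2 + 2*y

Degree: no degree-3 curve has this shape, so deg p = 4.
Symmetries: the x ↦ −x reflection is a symmetry, so x appears only in even powers.
Against the integer gridlines: it crosses the x-axis at the gridline x = 0; one y-axis crossing is at y = 0.
These observations pin down the coefficients.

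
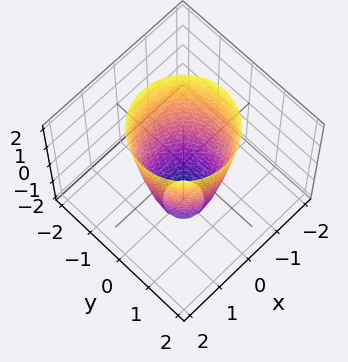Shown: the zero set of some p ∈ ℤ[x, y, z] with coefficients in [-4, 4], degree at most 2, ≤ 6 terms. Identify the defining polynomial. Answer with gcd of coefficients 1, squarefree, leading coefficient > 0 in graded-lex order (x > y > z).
3*x^2 + 3*y^2 - z - 3

(a) The degree is 2 — the shape is more complex than any degree-1 surface.
(b) Symmetry: every cross-section ⟂ z is a circle, so x, y appear only via x² + y².
(c) From the axis intercepts and sections: a circular section at z = 1 has radius between 1 and 2; the x-axis gridline crossings are at x ∈ {-1, 1}.
(d) The integer polynomial consistent with all of this is the stated p.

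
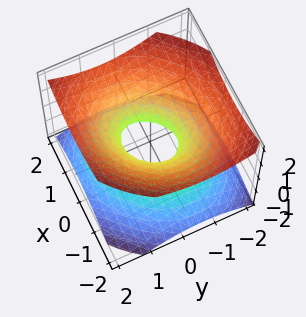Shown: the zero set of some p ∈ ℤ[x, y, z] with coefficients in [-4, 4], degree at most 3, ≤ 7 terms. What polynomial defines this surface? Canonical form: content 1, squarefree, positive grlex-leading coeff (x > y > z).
First, deg p = 2. A generic line meets the surface in up to 2 points.
Then, observable constraints: no z-intercept at any integer in the box.
Finally, the integer polynomial consistent with all of this is the stated p.

2*x^2 - x*y + 2*y^2 - 3*z^2 - 1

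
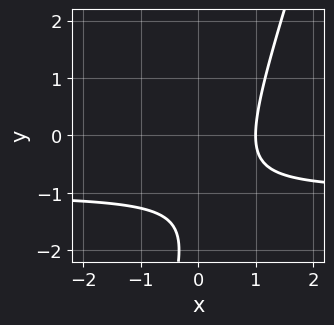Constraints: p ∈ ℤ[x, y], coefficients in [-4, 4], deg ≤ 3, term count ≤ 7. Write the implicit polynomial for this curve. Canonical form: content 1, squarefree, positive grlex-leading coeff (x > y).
deg p = 2. No degree-1 curve has this shape.
From the visible intercepts: one x-axis crossing is at x = 1; it misses every integer gridline on the y-axis.
Solving for integer coefficients yields p as stated.

3*x*y - y^2 + 3*x - 3*y - 3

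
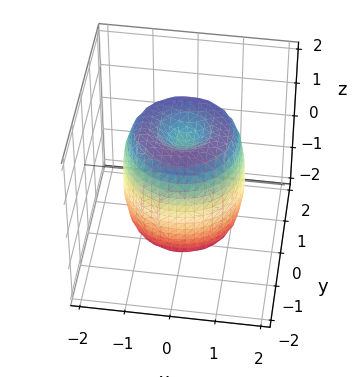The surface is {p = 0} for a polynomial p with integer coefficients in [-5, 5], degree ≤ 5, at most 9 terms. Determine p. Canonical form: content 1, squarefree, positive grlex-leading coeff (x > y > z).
(a) The degree is 4 — a generic line meets the surface in up to 4 points.
(b) Symmetries: rotational symmetry about the z-axis ⇒ p depends on x, y only through x² + y².
(c) Against the integer gridlines: a circular section at z = 0 has radius between 1 and 2; the z-axis gridline crossings are at z ∈ {-1, 1}.
(d) Matching integer coefficients to the picture gives p.

2*x^4 + 4*x^2*y^2 + 2*y^4 - 3*x^2 - 3*y^2 + z^2 - 1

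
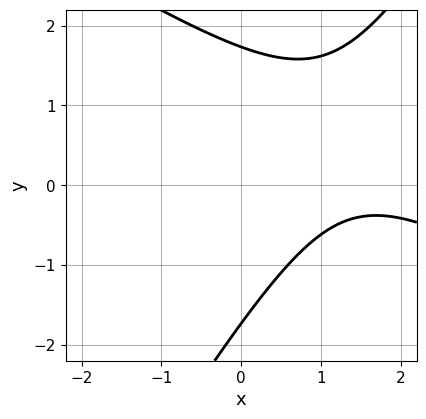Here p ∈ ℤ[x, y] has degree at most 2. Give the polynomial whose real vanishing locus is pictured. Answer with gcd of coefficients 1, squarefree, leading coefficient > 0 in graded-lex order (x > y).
x^2 + x*y - y^2 - 3*x + 3

1. The degree is 2 — the shape is more complex than any degree-1 curve.
2. Against the integer gridlines: the curve avoids every integer x-axis point in the box.
3. These observations pin down the coefficients.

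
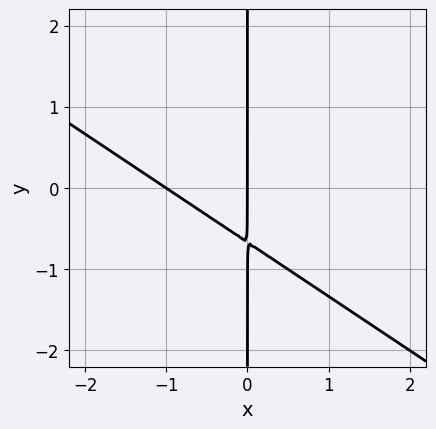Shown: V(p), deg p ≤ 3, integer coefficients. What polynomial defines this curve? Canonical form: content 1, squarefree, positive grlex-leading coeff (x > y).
First, the degree is 2 — the shape is more complex than any degree-1 curve.
Then, from the visible intercepts: among the integer gridlines, it crosses the x-axis at x ∈ {-1, 0}; every point of the y-axis in the box is on the curve.
Finally, together with the visible shape, these determine p as stated.

2*x^2 + 3*x*y + 2*x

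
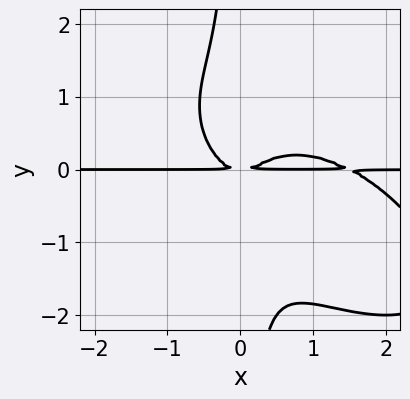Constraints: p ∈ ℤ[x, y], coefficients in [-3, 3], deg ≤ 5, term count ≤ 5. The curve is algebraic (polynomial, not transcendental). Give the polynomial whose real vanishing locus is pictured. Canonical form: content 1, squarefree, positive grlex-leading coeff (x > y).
2*x^3*y + 3*x^2*y^2 + 3*x*y^3 - 3*x^2*y + 2*y^2

Degree: no degree-3 curve has this shape, so deg p = 4.
From the visible intercepts: every point of the x-axis in the box is on the curve.
Solving for integer coefficients yields p as stated.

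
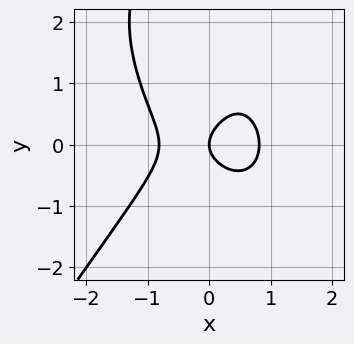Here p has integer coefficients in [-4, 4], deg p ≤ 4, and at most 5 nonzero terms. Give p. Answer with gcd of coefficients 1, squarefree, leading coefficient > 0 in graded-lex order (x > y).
The degree is 3 — the shape is more complex than any degree-2 curve.
Observable constraints: one x-axis crossing is at x = 0; it crosses the y-axis at the gridline y = 0.
Matching integer coefficients to the picture gives p.

3*x^3 - y^3 + 3*y^2 - 2*x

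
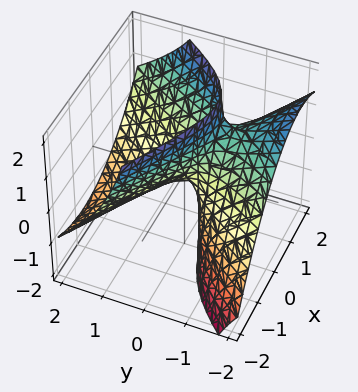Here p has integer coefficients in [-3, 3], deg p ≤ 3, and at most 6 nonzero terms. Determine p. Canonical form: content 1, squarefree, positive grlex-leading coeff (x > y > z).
First, deg p = 2. The shape is more complex than any degree-1 surface.
Next, checking where it meets the axes: it crosses the z-axis at the gridline z = 0; one x-axis crossing is at x = 0; it meets the y-axis at y = 0 (among the integer gridlines).
Finally, matching integer coefficients to the picture gives p.

x^2 + x*y - y^2 - 2*y*z - z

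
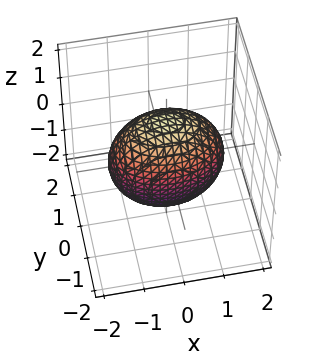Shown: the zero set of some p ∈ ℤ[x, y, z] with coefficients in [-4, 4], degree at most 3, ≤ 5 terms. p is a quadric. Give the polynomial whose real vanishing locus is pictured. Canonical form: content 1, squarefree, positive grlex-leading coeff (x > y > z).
x^2 + 2*y^2 + z^2 - 2

(a) The degree is 2 — bounded and convex; a quadric.
(b) Symmetries: mirror symmetry z ↦ −z ⇒ only even powers of z; it's symmetric under x → −x, forcing even powers of x; the y ↦ −y reflection is a symmetry, so y appears only in even powers.
(c) From the visible intercepts: the y-axis gridline crossings are at y ∈ {-1, 1}.
(d) Assembling these constraints gives the stated polynomial.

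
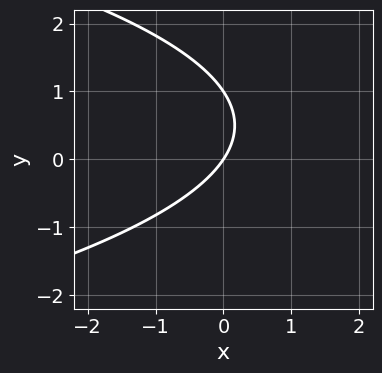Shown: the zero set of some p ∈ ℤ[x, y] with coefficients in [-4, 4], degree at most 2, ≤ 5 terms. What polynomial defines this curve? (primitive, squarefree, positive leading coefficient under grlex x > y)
1. The degree is 2 — no degree-1 curve has this shape.
2. Against the integer gridlines: it crosses the x-axis at the gridline x = 0; among the integer gridlines, it crosses the y-axis at y ∈ {0, 1}.
3. Fitting integer coefficients to these (and the overall shape) gives p.

2*y^2 + 3*x - 2*y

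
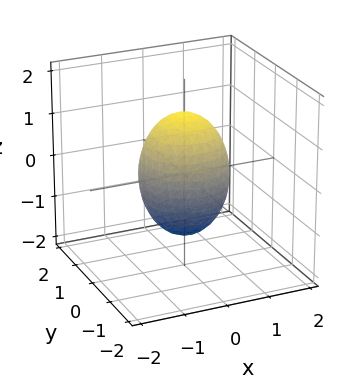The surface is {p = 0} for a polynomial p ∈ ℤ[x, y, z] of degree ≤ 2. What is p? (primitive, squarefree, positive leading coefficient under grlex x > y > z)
1. The degree is 2 — no degree-1 surface has this shape.
2. Symmetries: rotational symmetry about the z-axis ⇒ p depends on x, y only through x² + y².
3. From the visible intercepts: among the integer gridlines, it crosses the x-axis at x ∈ {-1, 1}; the y-axis gridline crossings are at y ∈ {-1, 1}; a circular section at z = 1 has radius between 0 and 1.
4. Solving for integer coefficients yields p as stated.

2*x^2 + 2*y^2 + z^2 - 2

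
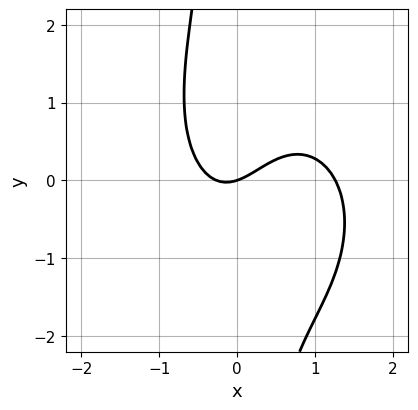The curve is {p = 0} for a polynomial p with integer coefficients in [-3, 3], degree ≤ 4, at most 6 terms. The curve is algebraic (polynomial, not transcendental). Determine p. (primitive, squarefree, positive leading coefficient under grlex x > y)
First, degree: the shape is more complex than any degree-2 curve, so deg p = 3.
Then, observable constraints: it meets the x-axis at x = 0 (among the integer gridlines); one y-axis crossing is at y = 0.
Finally, assembling these constraints gives the stated polynomial.

3*x^3 + 2*x*y^2 - 3*x^2 - x + 3*y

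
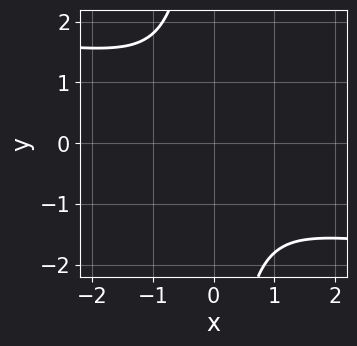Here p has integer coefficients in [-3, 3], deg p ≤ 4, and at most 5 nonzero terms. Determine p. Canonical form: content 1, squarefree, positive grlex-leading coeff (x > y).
2*x*y^3 + 2*x^2 + 3*y^2

First, degree: no degree-3 curve has this shape, so deg p = 4.
Finally, solving for integer coefficients yields p as stated.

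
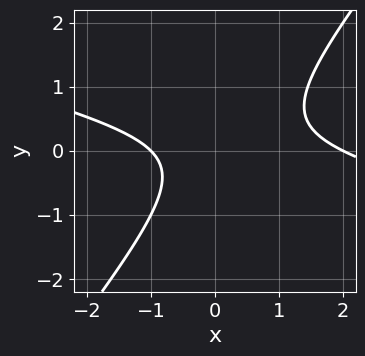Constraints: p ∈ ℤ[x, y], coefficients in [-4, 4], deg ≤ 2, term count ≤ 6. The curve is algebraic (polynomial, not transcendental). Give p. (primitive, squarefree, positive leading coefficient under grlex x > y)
deg p = 2.
Observable constraints: the curve avoids every integer y-axis point in the box; the x-axis gridline crossings are at x ∈ {-1, 2}.
The integer polynomial consistent with all of this is the stated p.

x^2 + 3*x*y - 3*y^2 - x - 2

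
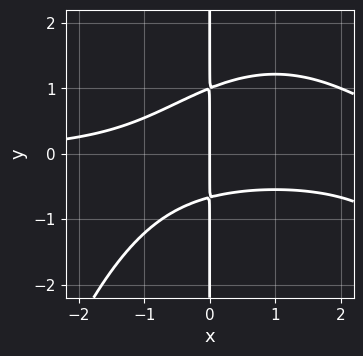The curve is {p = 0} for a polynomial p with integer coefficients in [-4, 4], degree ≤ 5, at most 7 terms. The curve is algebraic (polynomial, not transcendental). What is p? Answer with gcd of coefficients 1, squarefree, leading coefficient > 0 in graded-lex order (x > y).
deg p = 4.
Reading off the gridlines: one x-axis crossing is at x = 0; the visible y-axis segment lies entirely on the curve.
These observations pin down the coefficients.

x^3*y - 2*x^2*y + 3*x*y^2 - x*y - 2*x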